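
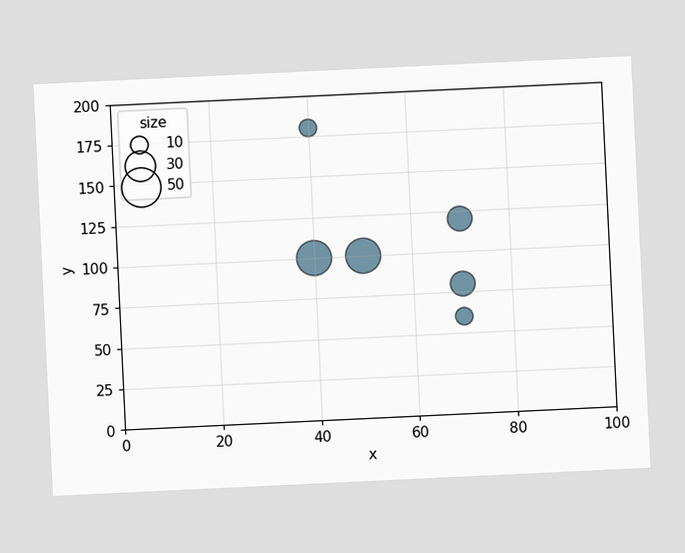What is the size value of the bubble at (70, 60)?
The chart is tilted about 3° counter-clockwise. Matching the bubble at (70, 60) against the size legend gives 10.

10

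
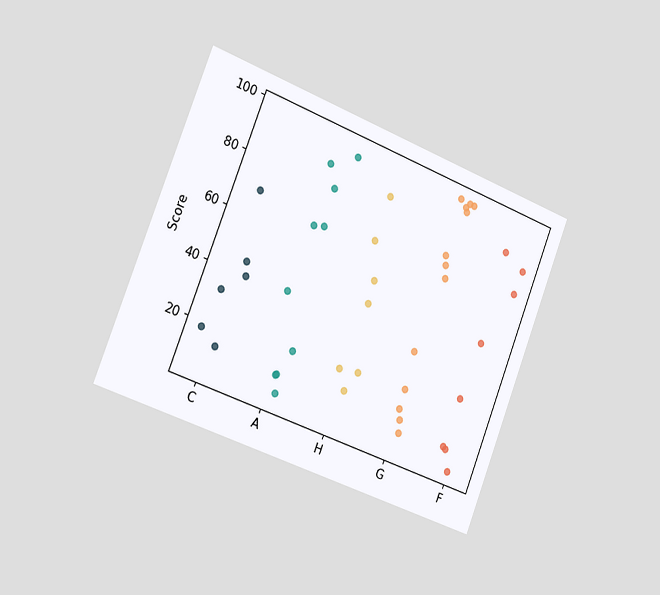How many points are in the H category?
7

The chart is tilted about 21° clockwise and viewed slightly from the left. Counting the markers in the H column gives 7.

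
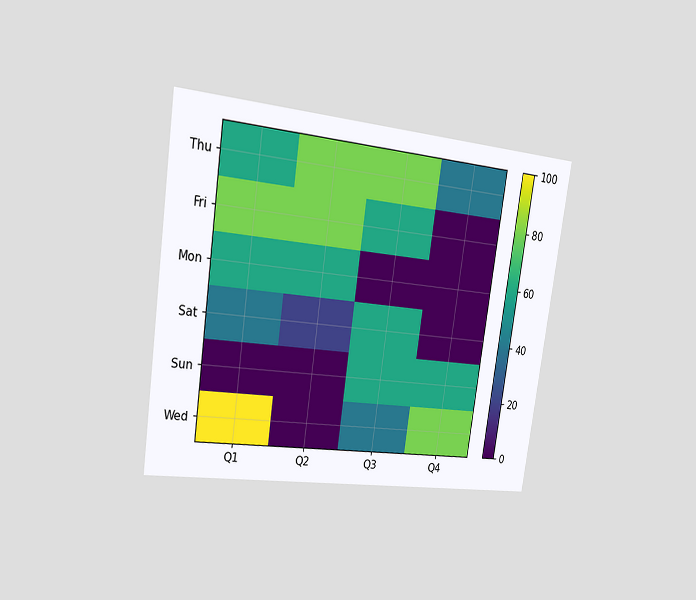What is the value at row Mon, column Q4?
0

The chart is tilted about 8° clockwise and viewed slightly from the left. Matching cell (Mon, Q4) against the colorbar gives 0.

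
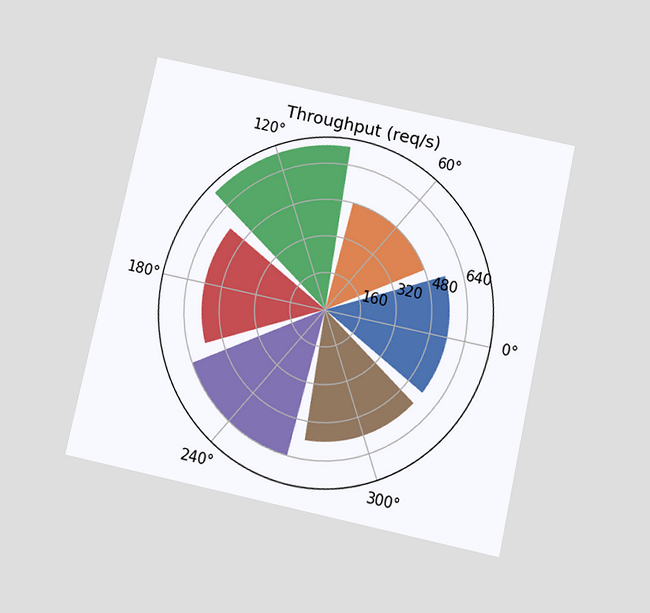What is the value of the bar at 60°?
480req/s

The chart is tilted about 12° clockwise and viewed slightly from below. The bar at 60° reaches 480req/s on the radial axis.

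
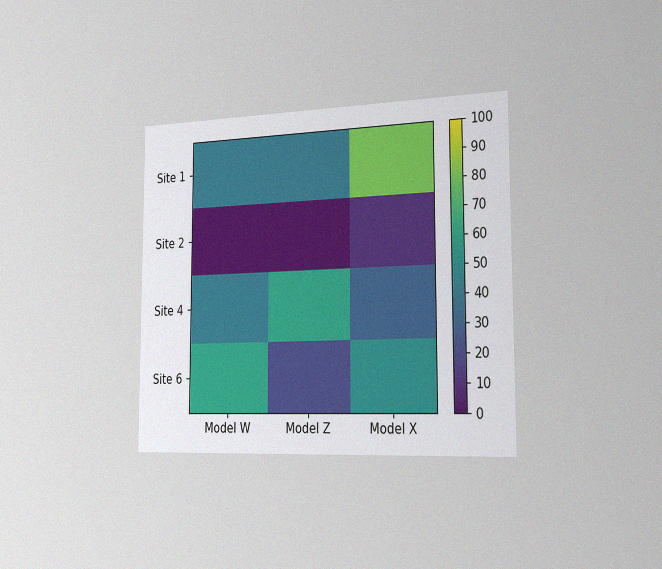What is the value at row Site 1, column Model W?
40

The chart is viewed slightly from the right, with some photo noise. Matching cell (Site 1, Model W) against the colorbar gives 40.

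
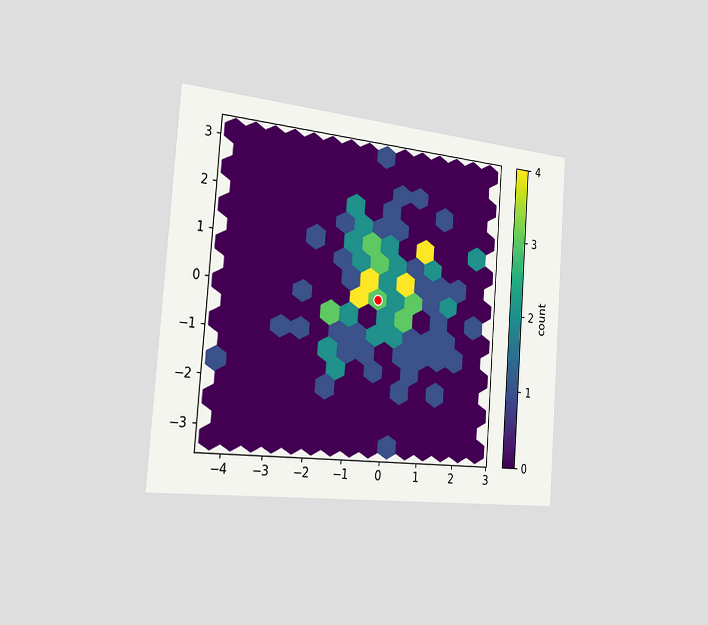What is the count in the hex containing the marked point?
3

The chart is tilted about 4° clockwise and viewed slightly from the left. The marked hex reads 3 on the colorbar.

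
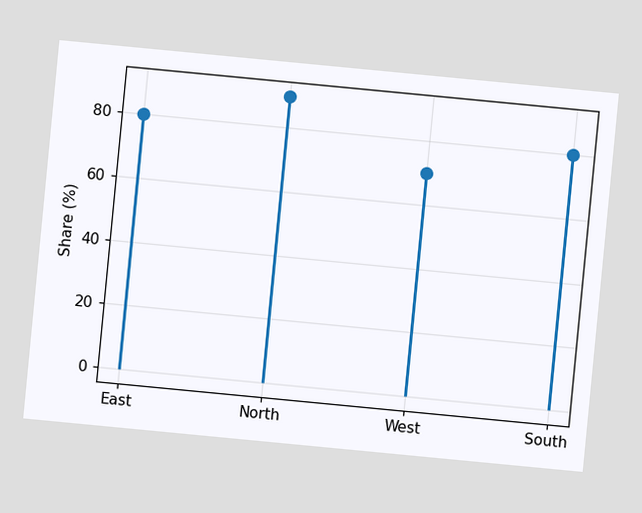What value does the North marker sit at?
The chart is tilted about 5° clockwise. The North marker sits at 90%.

90%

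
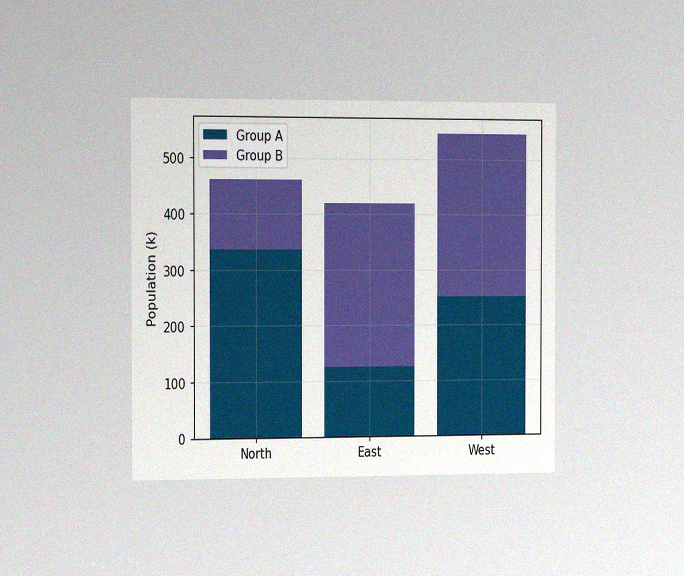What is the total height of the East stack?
The chart is viewed slightly from the left, with some photo noise. The East stack's top reaches 420k on the y-axis.

420k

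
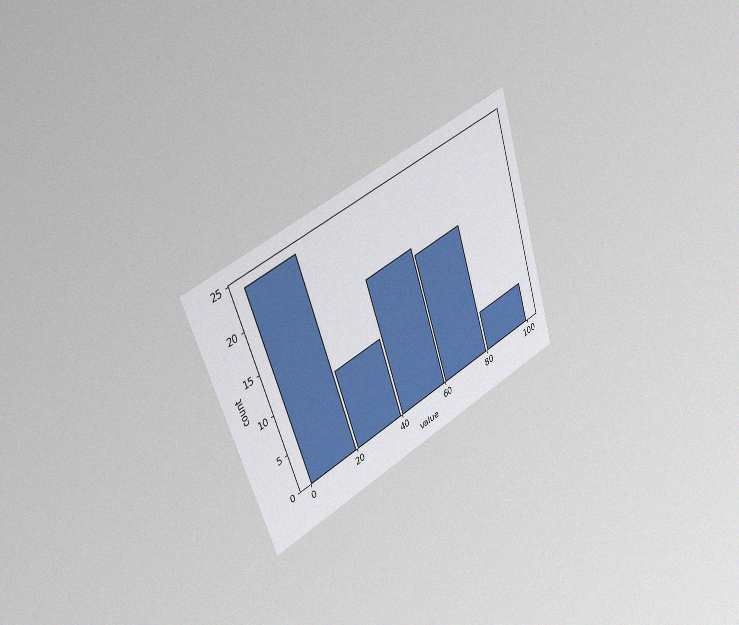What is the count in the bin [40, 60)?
17

The chart is tilted about 19° counter-clockwise and viewed slightly from the left, with some photo noise. The [40, 60) bin has height 17.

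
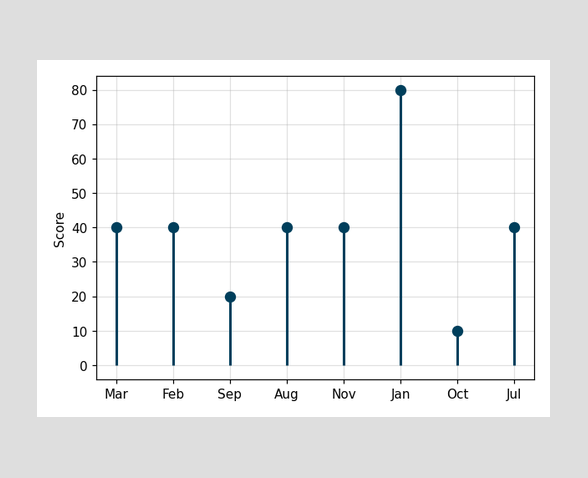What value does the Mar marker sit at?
40

The Mar marker sits at 40.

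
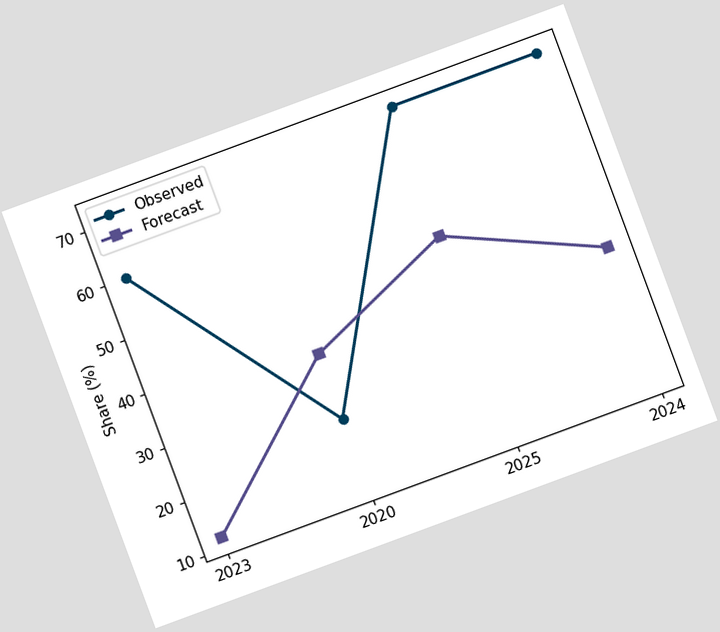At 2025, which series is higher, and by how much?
Observed, by 24%

The chart is tilted about 20° counter-clockwise. At 2025, Observed sits above the other line by 24%.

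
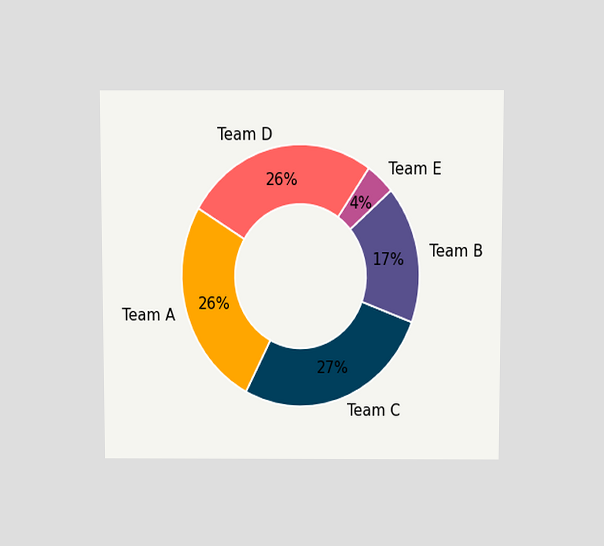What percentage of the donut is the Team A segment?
26%

The chart is viewed slightly from above. The Team A segment takes up 26% of the ring.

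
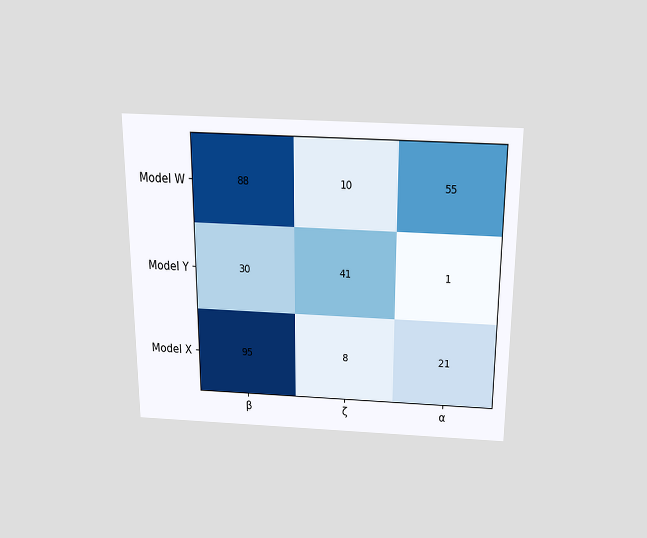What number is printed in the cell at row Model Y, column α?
The chart is viewed slightly from above. The (Model Y, α) cell reads 1.

1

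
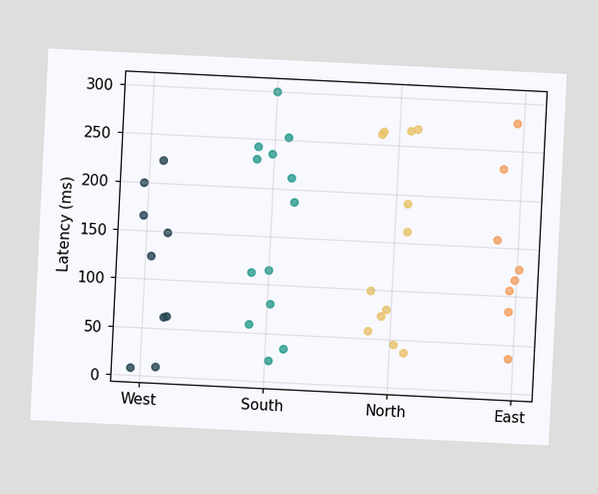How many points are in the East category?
8

The chart is tilted about 3° clockwise. Counting the markers in the East column gives 8.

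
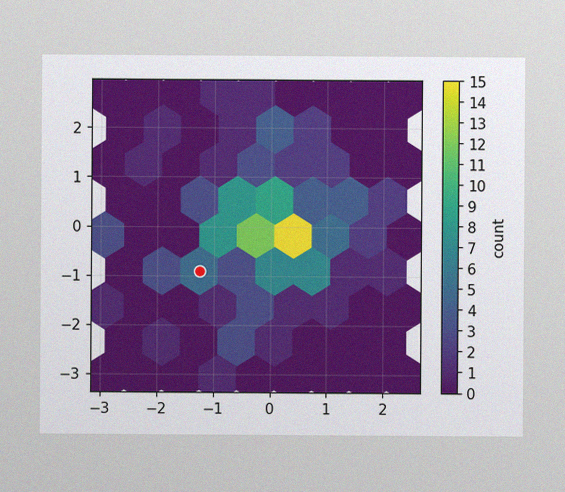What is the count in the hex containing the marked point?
5

The image has some photo noise and uneven lighting. The marked hex reads 5 on the colorbar.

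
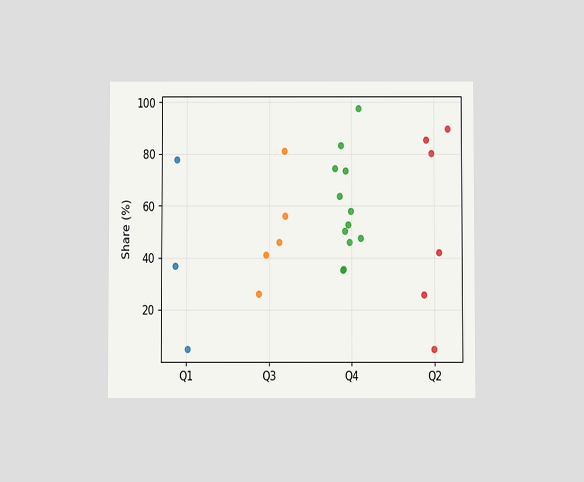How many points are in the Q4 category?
12

The chart is viewed slightly from below. Counting the markers in the Q4 column gives 12.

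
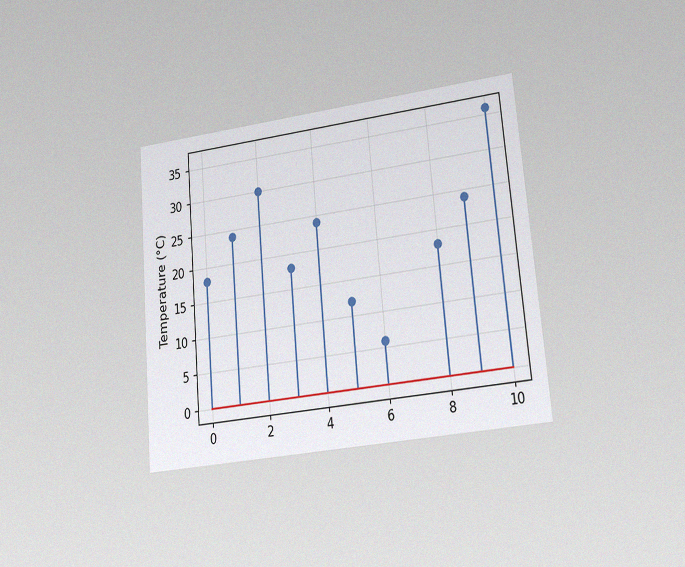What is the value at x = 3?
The chart is tilted about 5° counter-clockwise and viewed at a slight angle, with some photo noise. The stem at x=3 reaches 18°C.

18°C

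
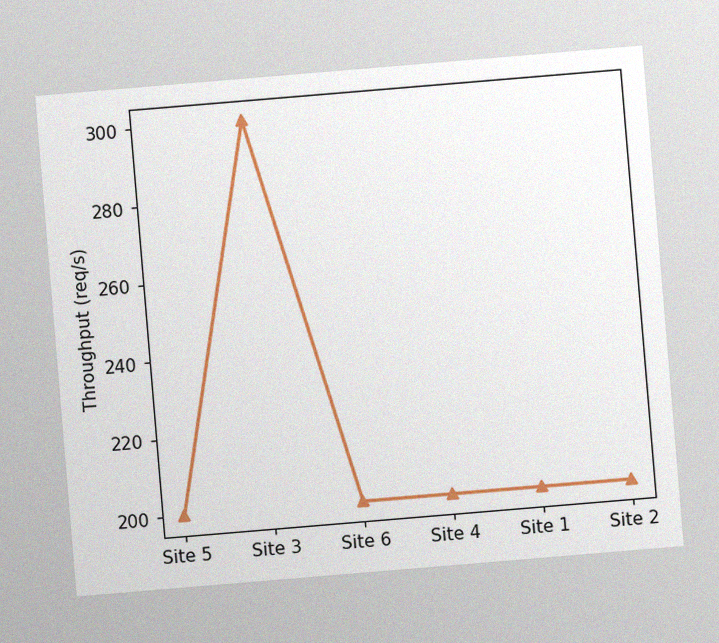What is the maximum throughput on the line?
The chart is tilted about 5° counter-clockwise, with some photo noise. The highest point is at Site 3, and reading across to the y-axis gives 300req/s.

300req/s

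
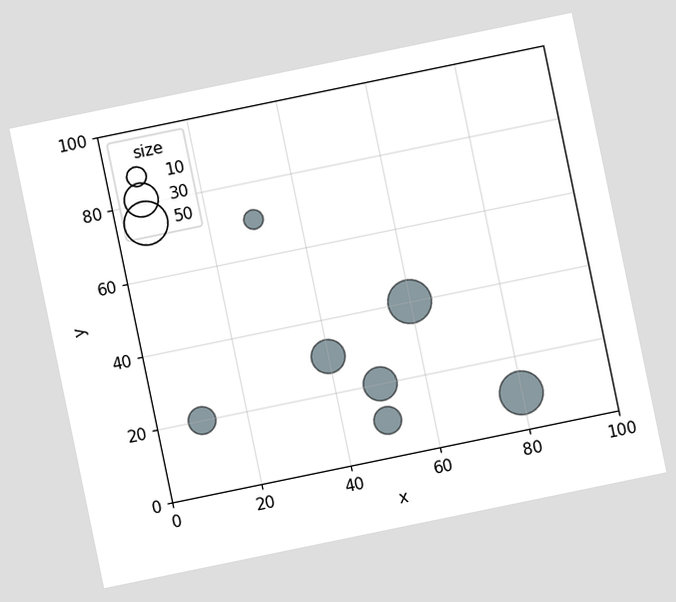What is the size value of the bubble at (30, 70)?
10

The chart is tilted about 12° counter-clockwise. Matching the bubble at (30, 70) against the size legend gives 10.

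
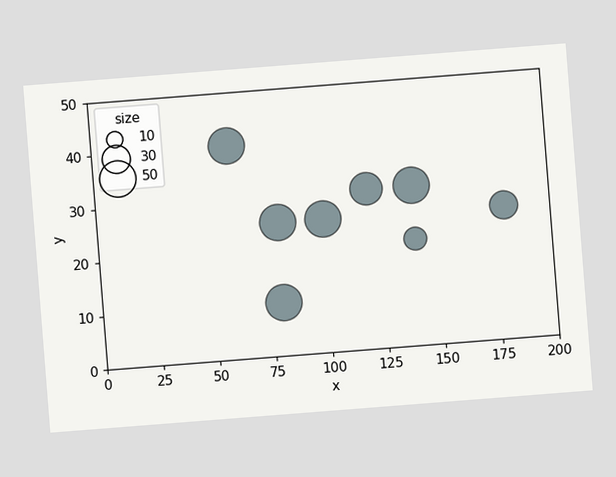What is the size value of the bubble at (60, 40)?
50

The chart is tilted about 4° counter-clockwise. Matching the bubble at (60, 40) against the size legend gives 50.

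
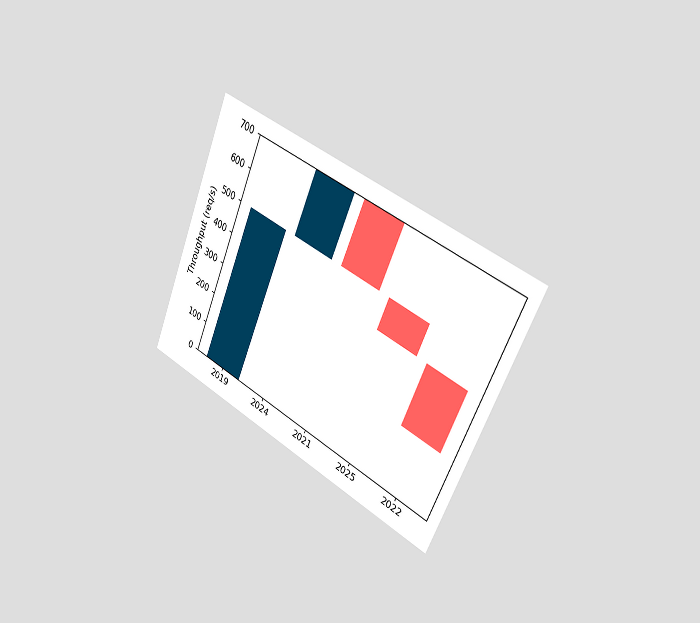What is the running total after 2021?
500req/s

The chart is tilted about 23° clockwise and viewed slightly from the right. After 2021 the running total reaches 500req/s.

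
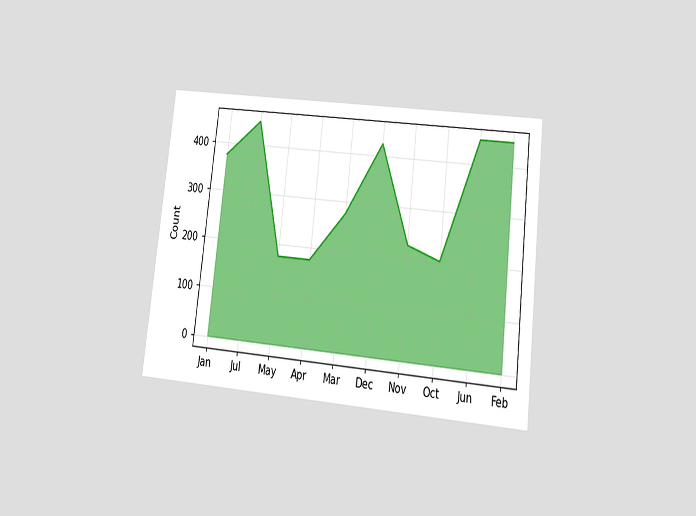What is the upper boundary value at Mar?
275

The chart is tilted about 7° clockwise and viewed at a slight angle. At Mar the upper boundary is at 275.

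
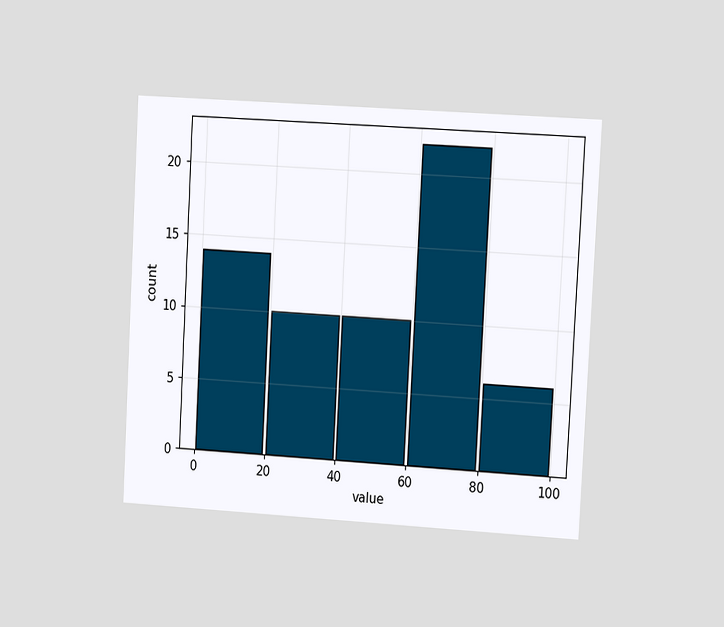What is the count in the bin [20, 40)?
10

The chart is tilted about 3° clockwise and viewed slightly from the right. The [20, 40) bin has height 10.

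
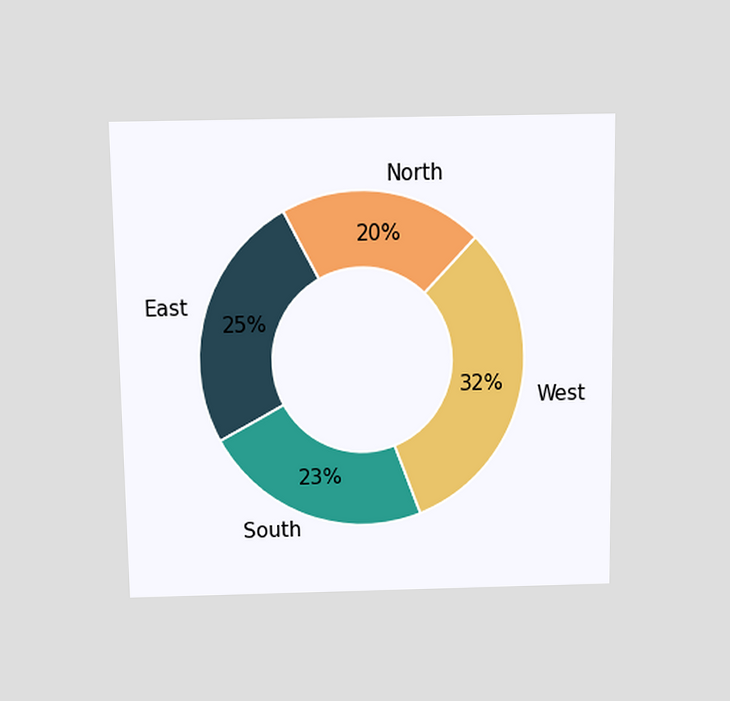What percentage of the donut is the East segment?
The chart is viewed slightly from above. The East segment takes up 25% of the ring.

25%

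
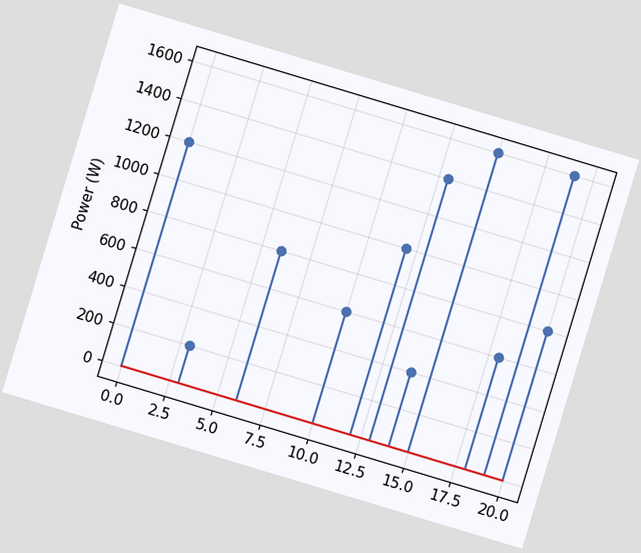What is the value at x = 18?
600W

The chart is tilted about 17° clockwise. The stem at x=18 reaches 600W.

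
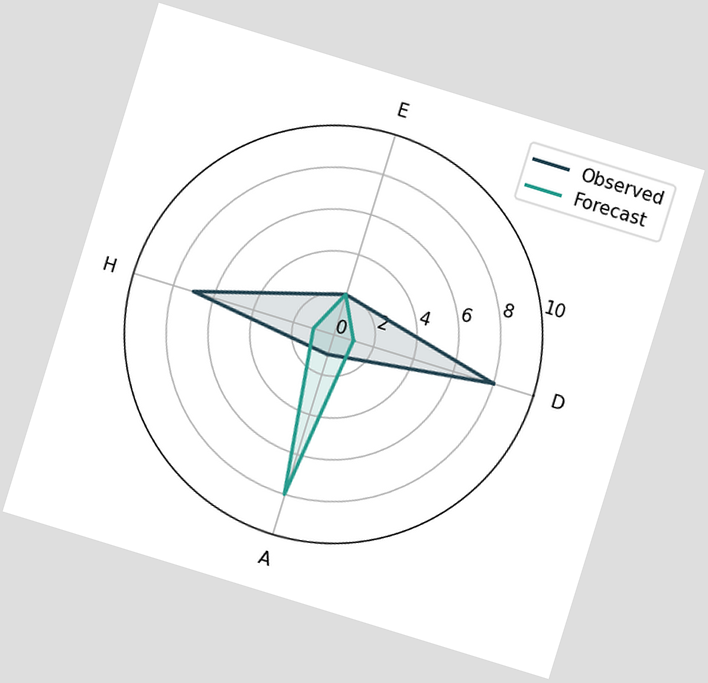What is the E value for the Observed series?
The chart is tilted about 17° clockwise. On the E axis, Observed reaches 2.

2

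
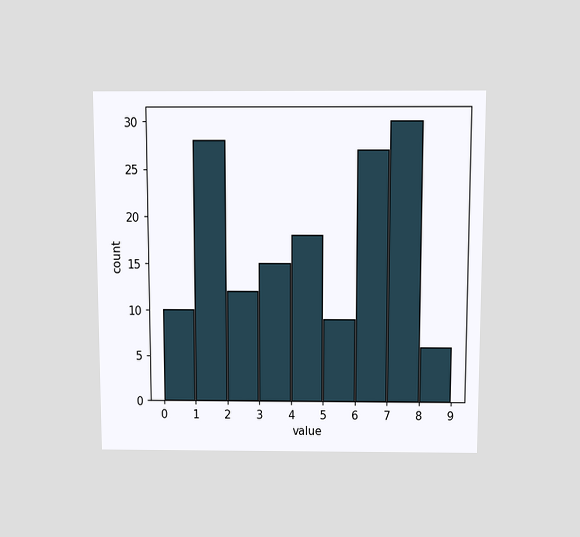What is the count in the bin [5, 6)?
The chart is viewed slightly from above. The [5, 6) bin has height 9.

9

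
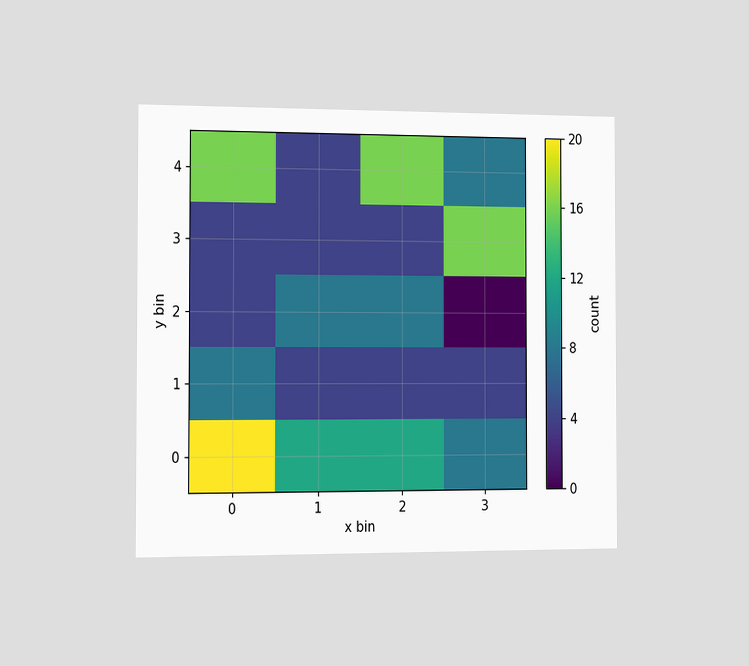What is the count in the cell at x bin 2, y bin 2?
The chart is viewed slightly from the left. Matching the cell (2, 2) against the colorbar gives 8.

8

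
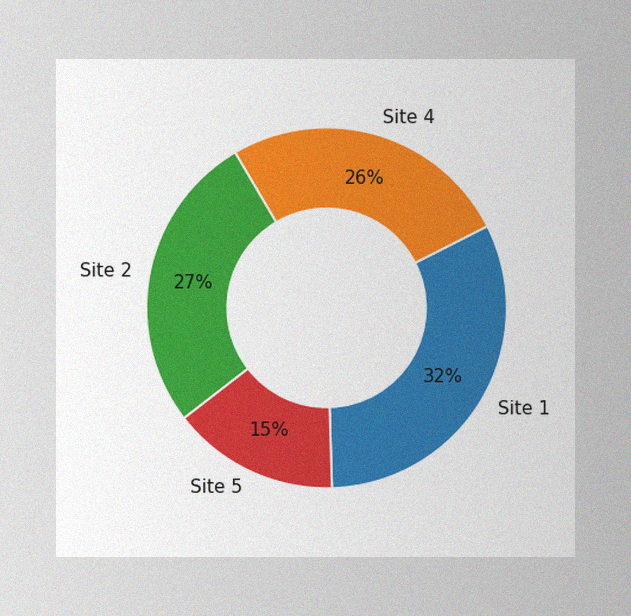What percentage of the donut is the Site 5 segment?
15%

The image has some photo noise and uneven lighting. The Site 5 segment takes up 15% of the ring.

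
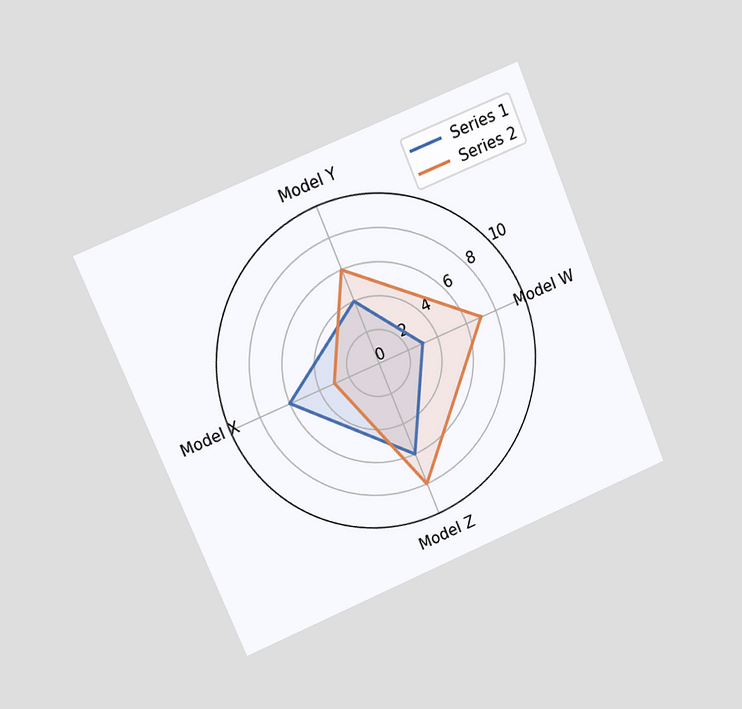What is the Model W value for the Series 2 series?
The chart is tilted about 23° counter-clockwise and viewed at a slight angle. On the Model W axis, Series 2 reaches 7.

7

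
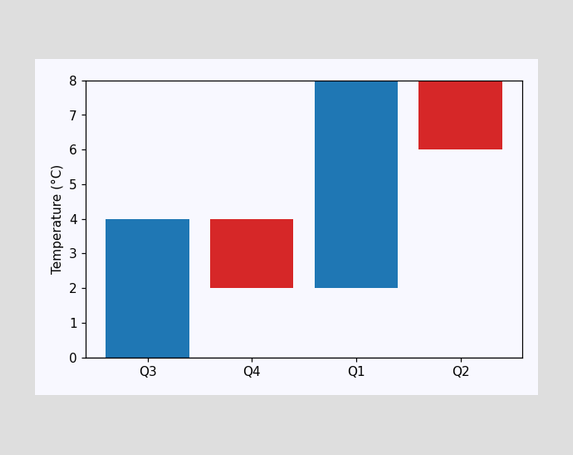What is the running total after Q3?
After Q3 the running total reaches 4°C.

4°C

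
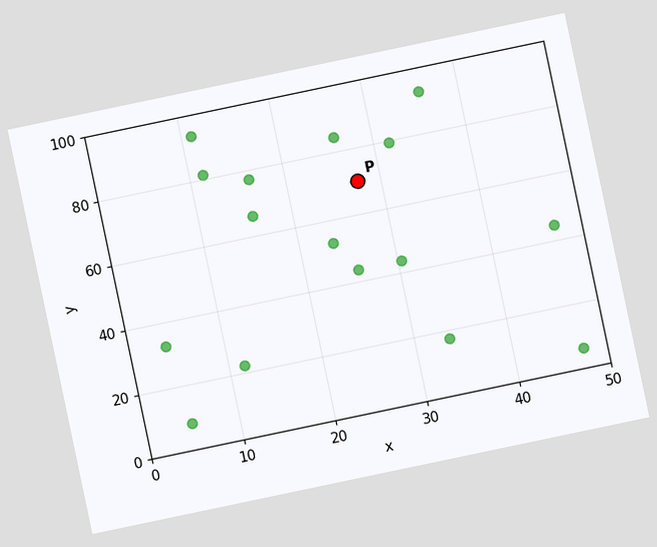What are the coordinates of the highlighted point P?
(27.5, 70)

The chart is tilted about 12° counter-clockwise. Following the gridlines from P to each axis, P sits at (27.5, 70).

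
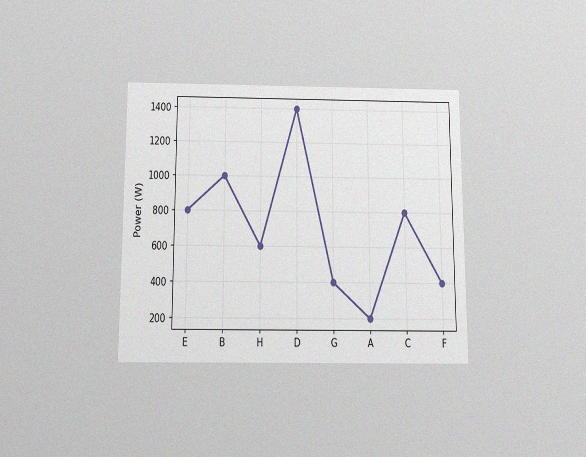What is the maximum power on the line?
The chart is viewed slightly from below, with some photo noise. The highest point is at D, and reading across to the y-axis gives 1400W.

1400W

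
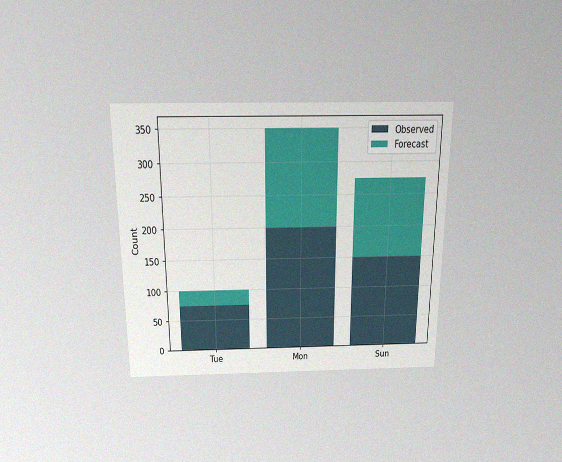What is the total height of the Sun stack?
275

The chart is viewed slightly from above, with some photo noise. The Sun stack's top reaches 275 on the y-axis.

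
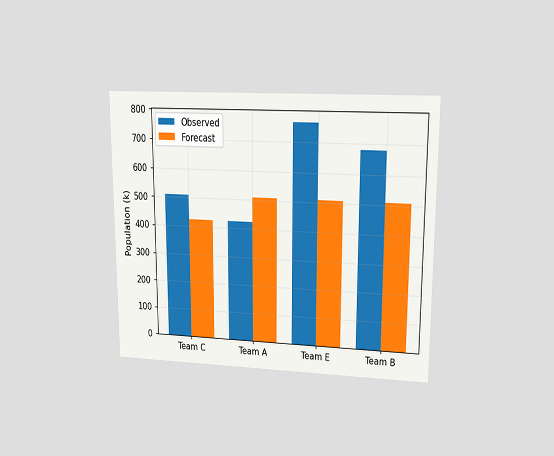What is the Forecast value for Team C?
425k

The chart is viewed at a slight angle. The Forecast bar at Team C reaches 425k on the y-axis.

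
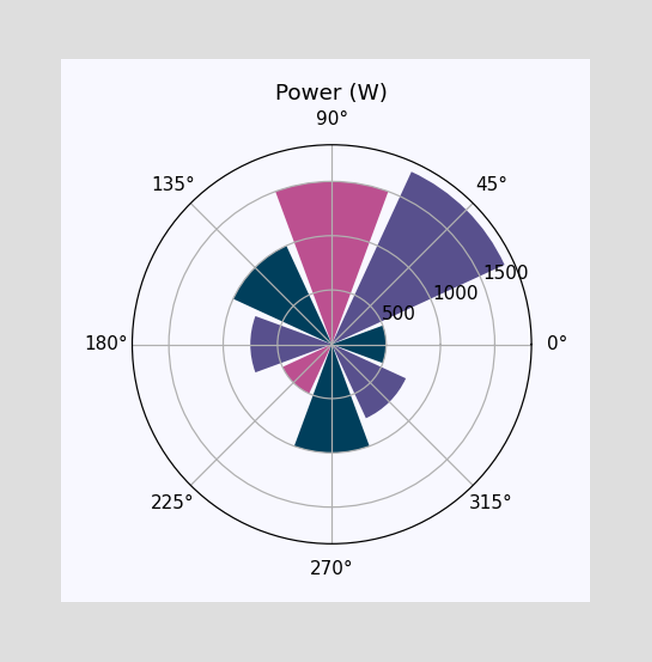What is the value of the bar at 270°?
The bar at 270° reaches 1000W on the radial axis.

1000W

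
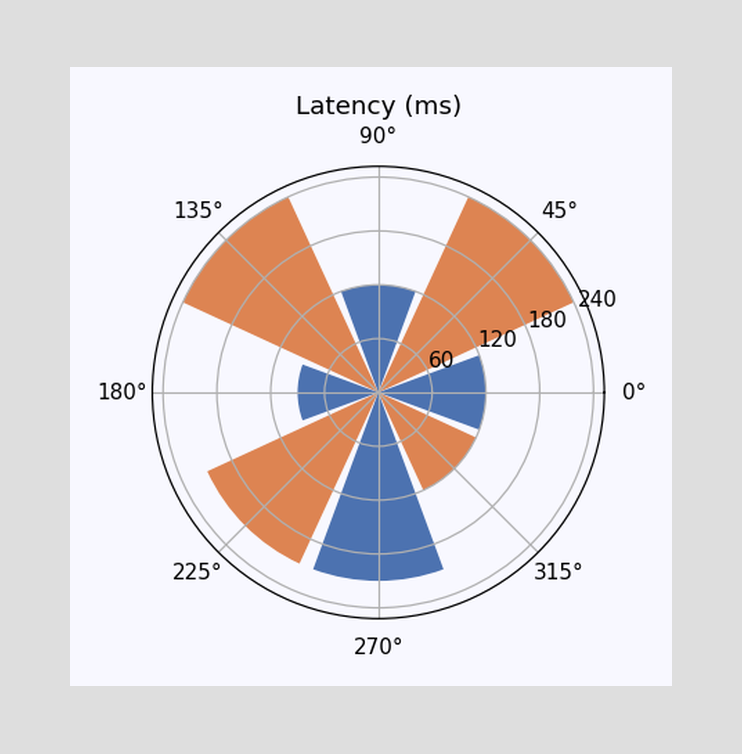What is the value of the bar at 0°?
120ms

The bar at 0° reaches 120ms on the radial axis.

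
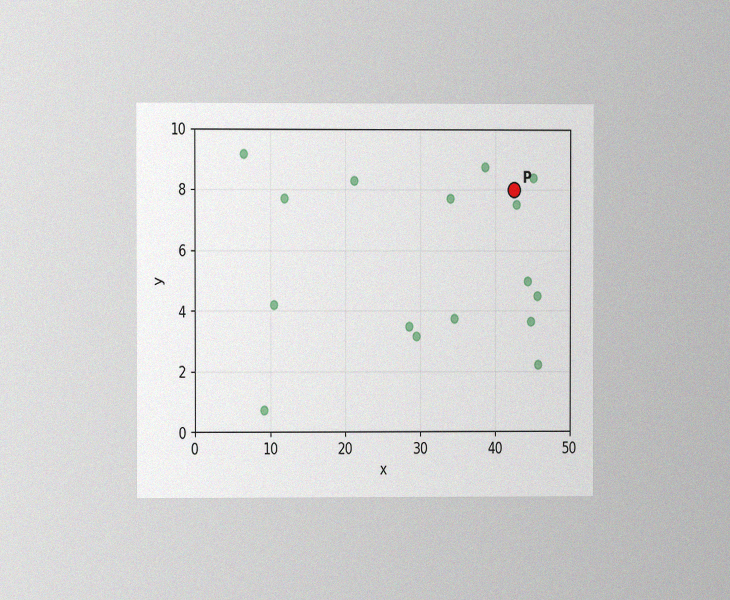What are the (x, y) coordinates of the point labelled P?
(42.5, 8)

The chart is viewed at a slight angle, with some photo noise. Following the gridlines from P to each axis, P sits at (42.5, 8).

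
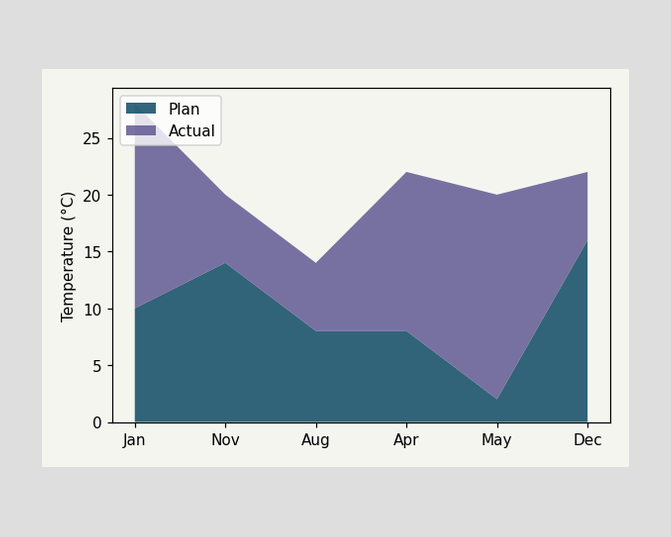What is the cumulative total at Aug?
14°C

The stacked total at Aug reaches 14°C.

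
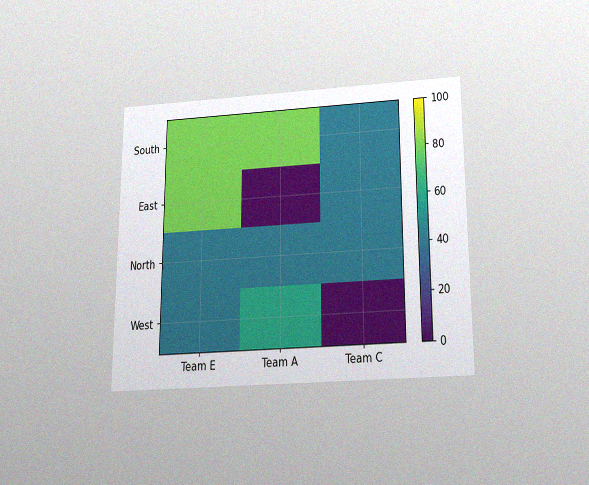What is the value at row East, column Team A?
0

The chart is viewed slightly from below, with some photo noise. Matching cell (East, Team A) against the colorbar gives 0.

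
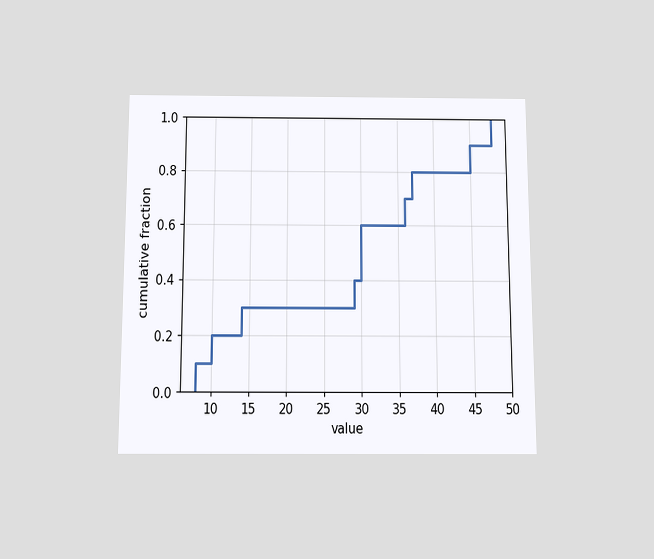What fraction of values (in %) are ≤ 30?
The chart is viewed slightly from below. At x=30 the ECDF step is at 60%.

60%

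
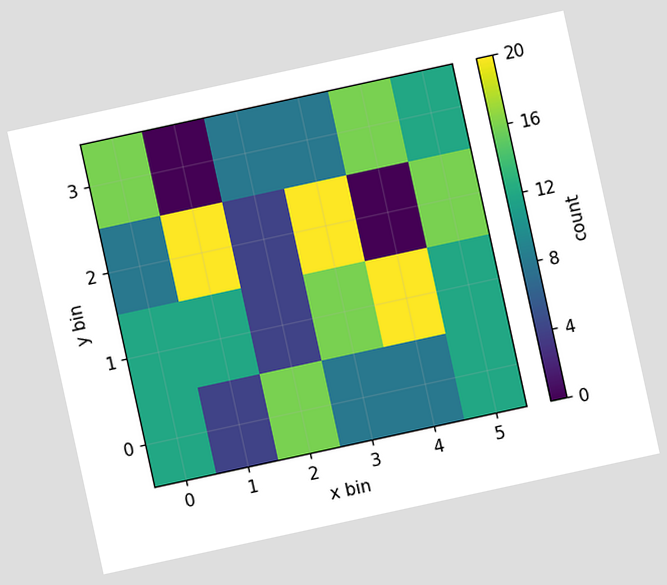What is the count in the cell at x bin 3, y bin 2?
The chart is tilted about 12° counter-clockwise. Matching the cell (3, 2) against the colorbar gives 20.

20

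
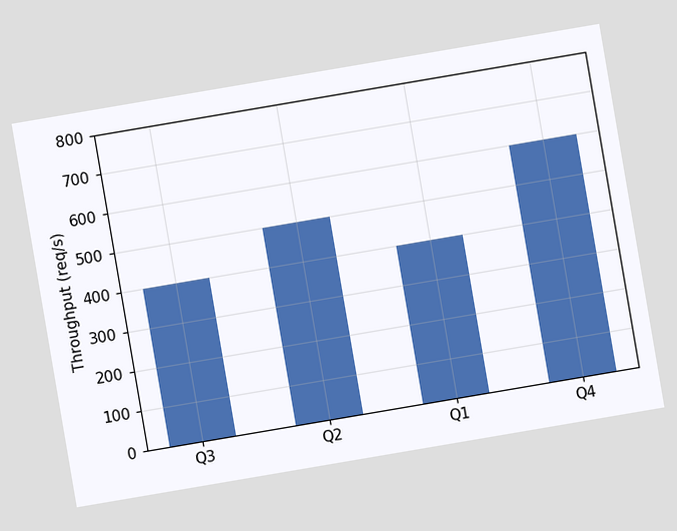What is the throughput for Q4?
The chart is tilted about 10° counter-clockwise. Reading along the chart's y-axis, the Q4 bar reaches 600req/s.

600req/s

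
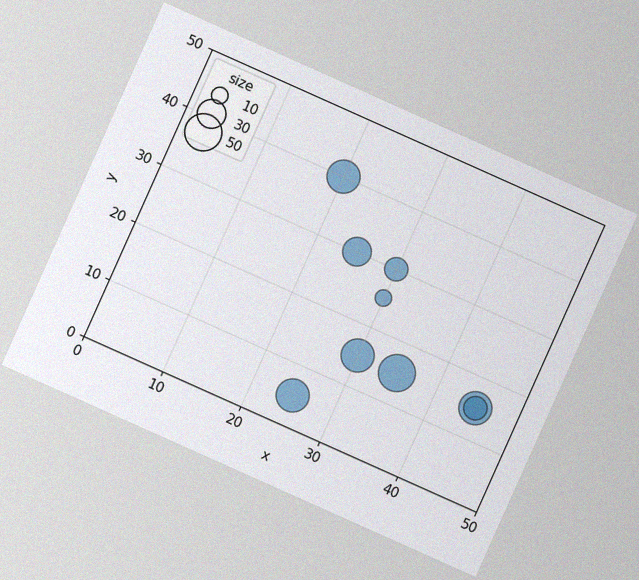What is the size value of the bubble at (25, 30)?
30

The chart is tilted about 24° clockwise, with some photo noise. Matching the bubble at (25, 30) against the size legend gives 30.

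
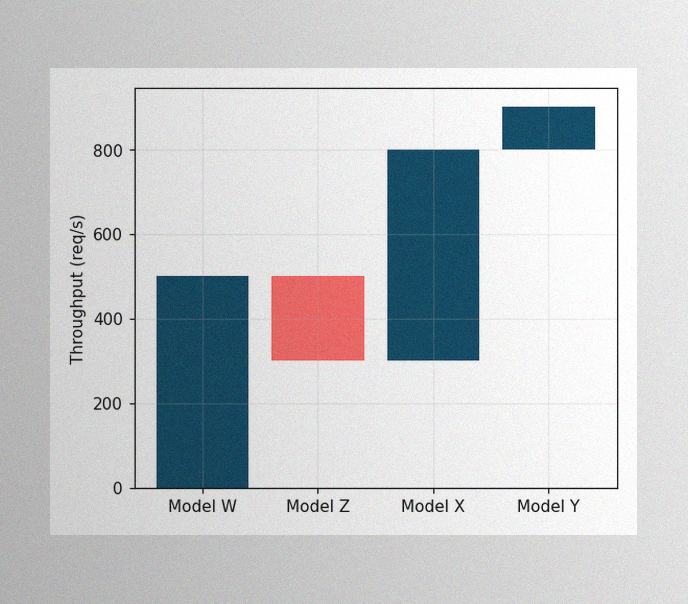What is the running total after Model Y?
The image has some photo noise and uneven lighting. After Model Y the running total reaches 900req/s.

900req/s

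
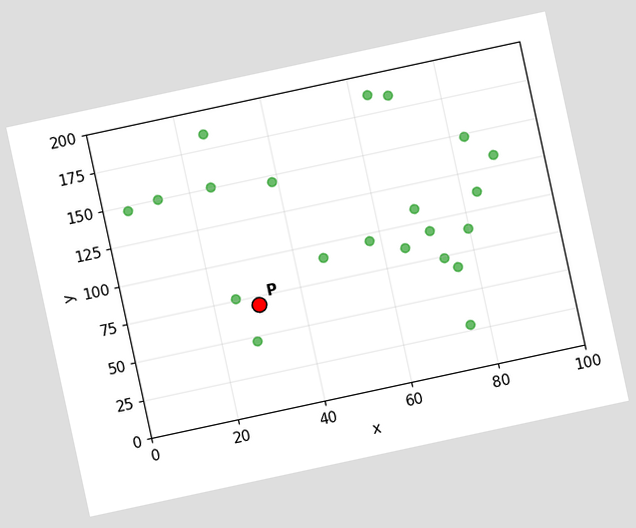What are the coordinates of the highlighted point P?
The chart is tilted about 12° counter-clockwise. Following the gridlines from P to each axis, P sits at (30, 70).

(30, 70)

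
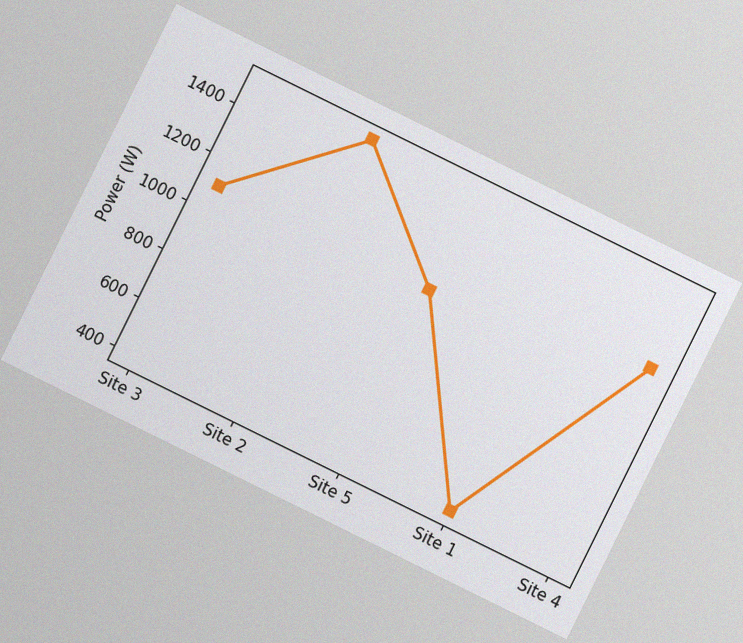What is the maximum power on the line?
1500W

The chart is tilted about 26° clockwise, with some photo noise. The highest point is at Site 2, and reading across to the y-axis gives 1500W.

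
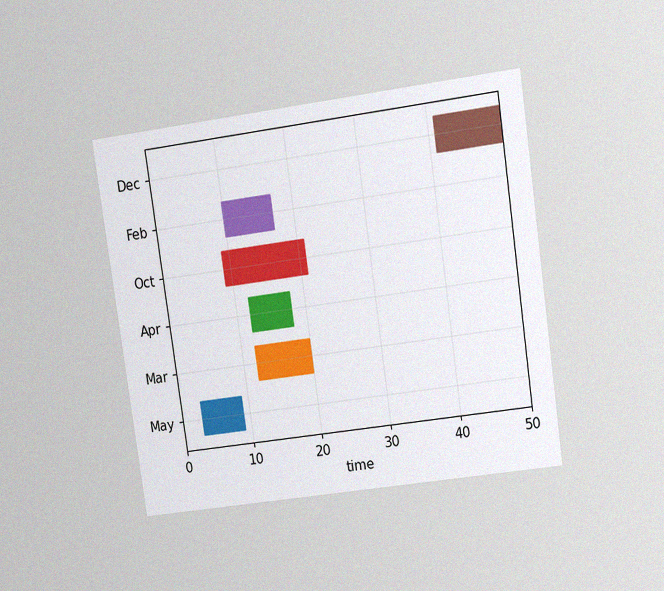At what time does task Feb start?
The chart is tilted about 8° counter-clockwise and viewed at a slight angle, with some photo noise. The Feb bar begins at t=10.

10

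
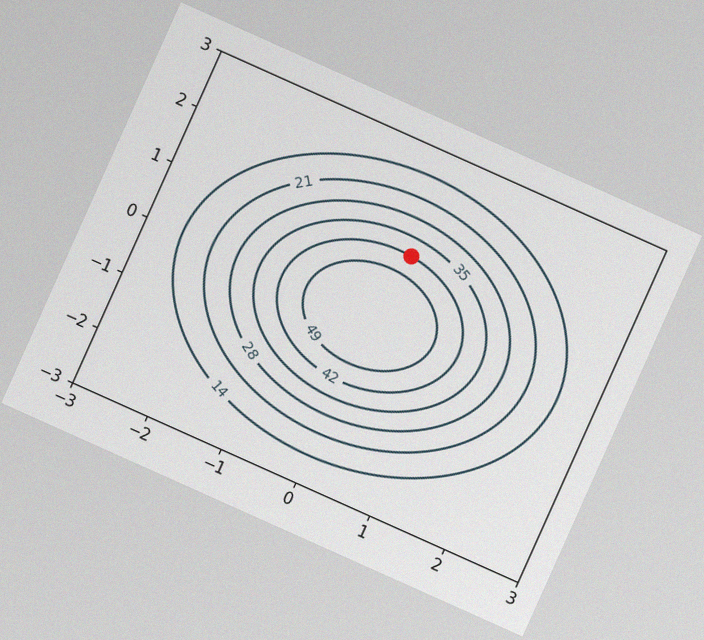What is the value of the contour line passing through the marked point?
42

The chart is tilted about 24° clockwise, with some photo noise. The marked point sits on the contour labelled 42.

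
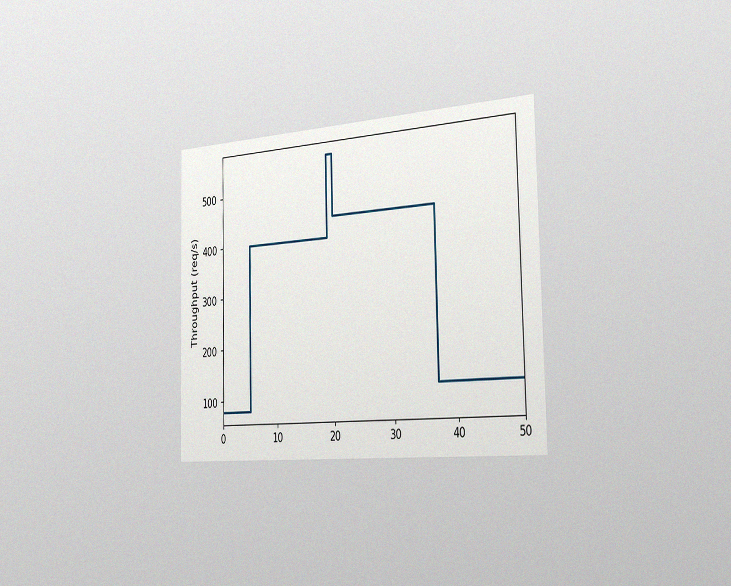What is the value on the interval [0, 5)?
The chart is viewed slightly from the right, with some photo noise. On [0, 5) the step sits at 80req/s.

80req/s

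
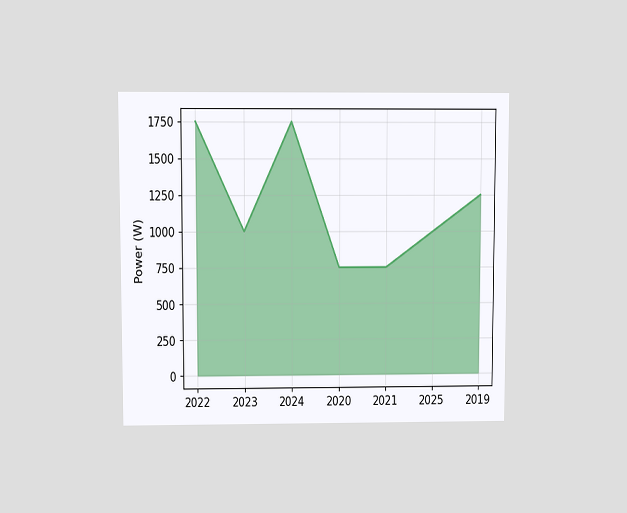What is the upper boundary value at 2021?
The chart is viewed at a slight angle. At 2021 the upper boundary is at 750W.

750W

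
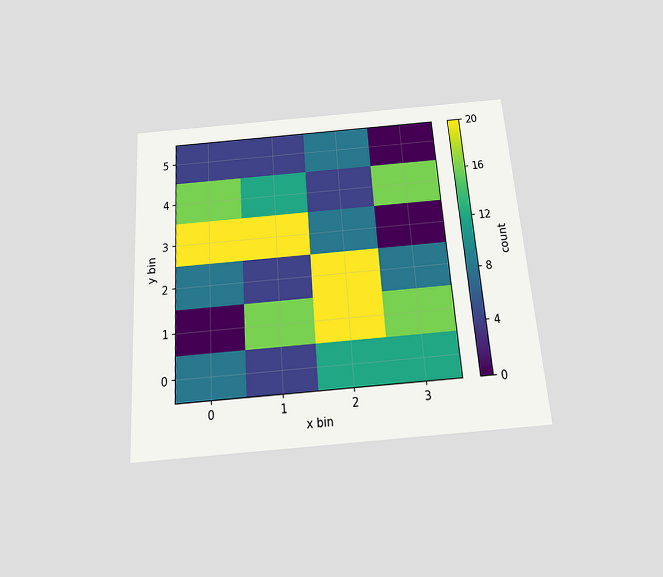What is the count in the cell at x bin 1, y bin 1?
16

The chart is tilted about 4° counter-clockwise and viewed slightly from below. Matching the cell (1, 1) against the colorbar gives 16.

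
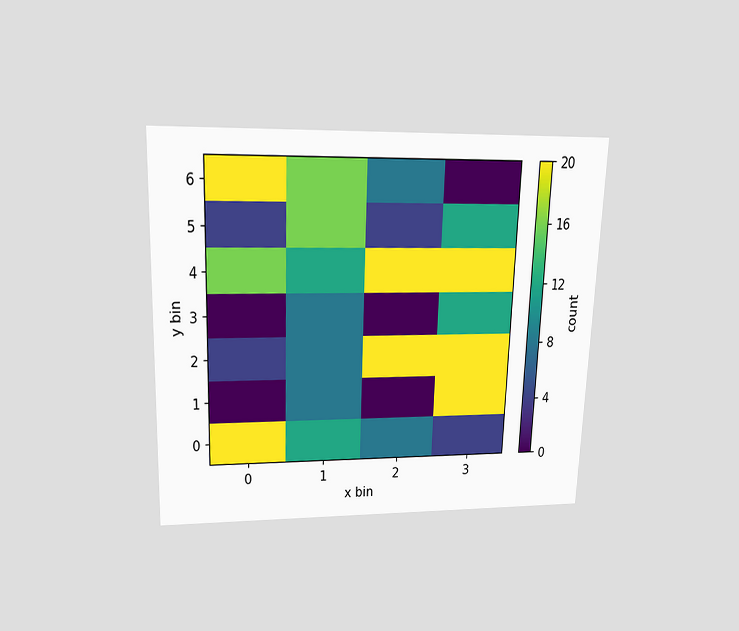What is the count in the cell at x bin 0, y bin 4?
The chart is tilted about 2° clockwise and viewed slightly from above. Matching the cell (0, 4) against the colorbar gives 16.

16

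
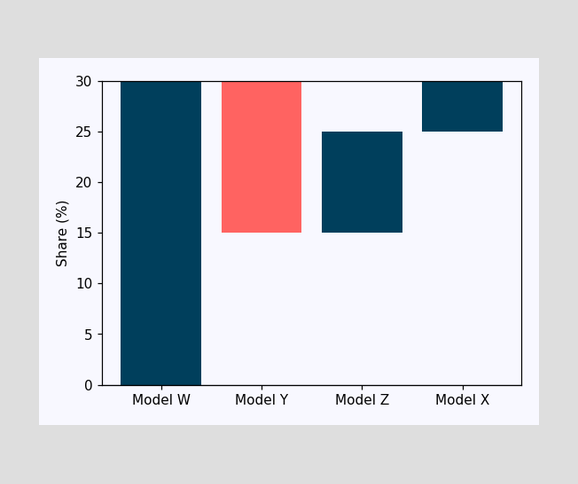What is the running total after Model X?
After Model X the running total reaches 30%.

30%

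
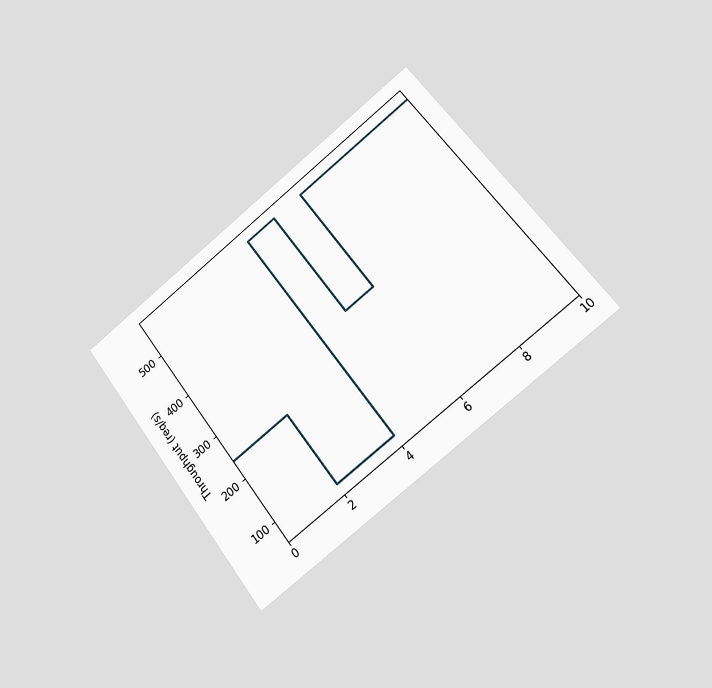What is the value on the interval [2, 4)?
80req/s

The chart is tilted about 38° counter-clockwise and viewed slightly from the right. On [2, 4) the step sits at 80req/s.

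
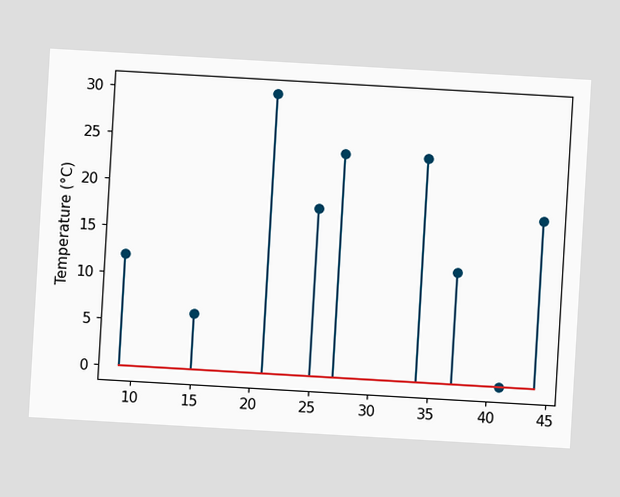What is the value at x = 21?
The chart is tilted about 3° clockwise. The stem at x=21 reaches 30°C.

30°C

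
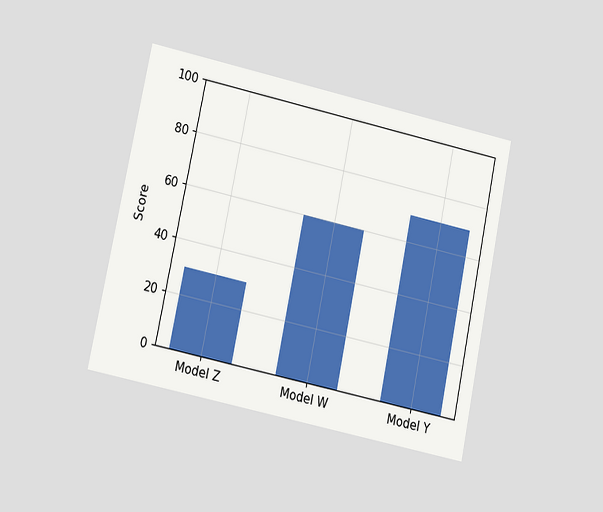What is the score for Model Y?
70

The chart is tilted about 12° clockwise and viewed at a slight angle. Reading along the chart's y-axis, the Model Y bar reaches 70.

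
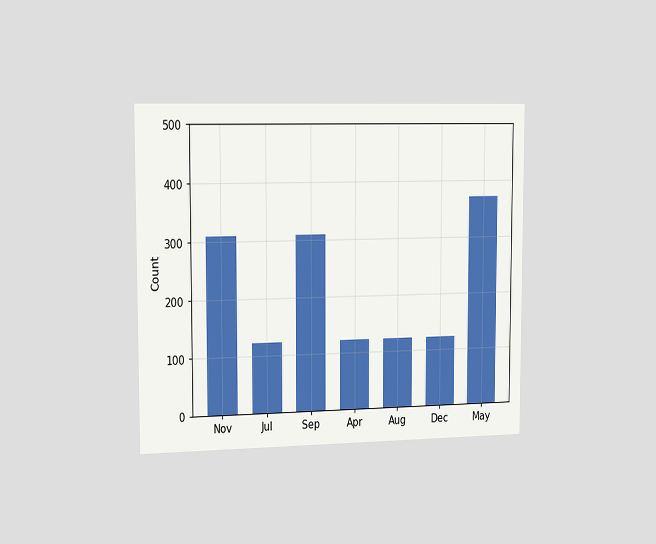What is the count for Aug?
124

The chart is viewed slightly from the left. Reading along the chart's y-axis, the Aug bar reaches 124.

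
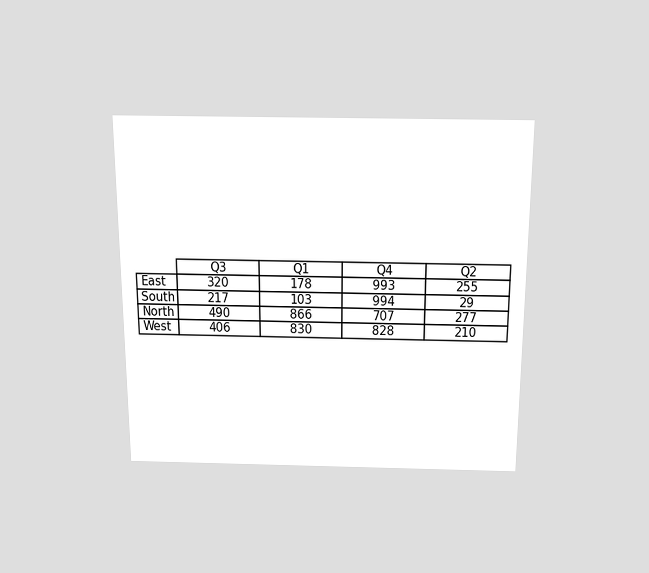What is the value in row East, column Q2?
255

The chart is viewed slightly from above. The (East, Q2) cell reads 255.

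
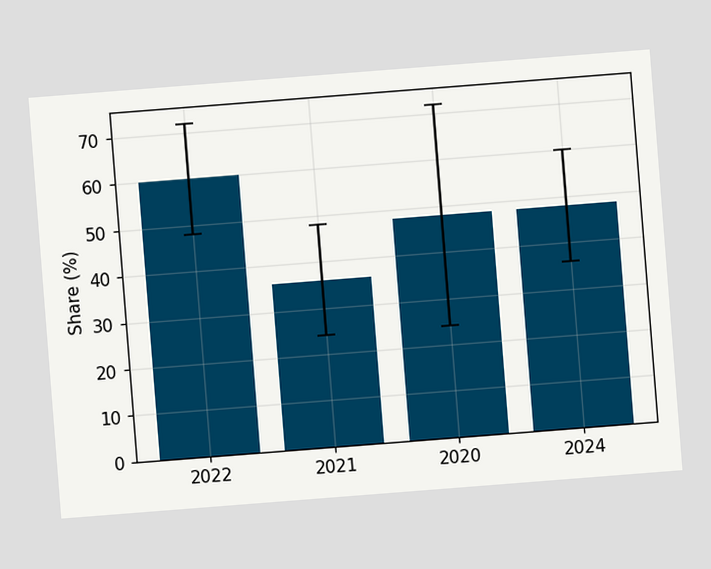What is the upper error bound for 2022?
The chart is tilted about 4° counter-clockwise. The 2022 bar's upper whisker reaches 72%.

72%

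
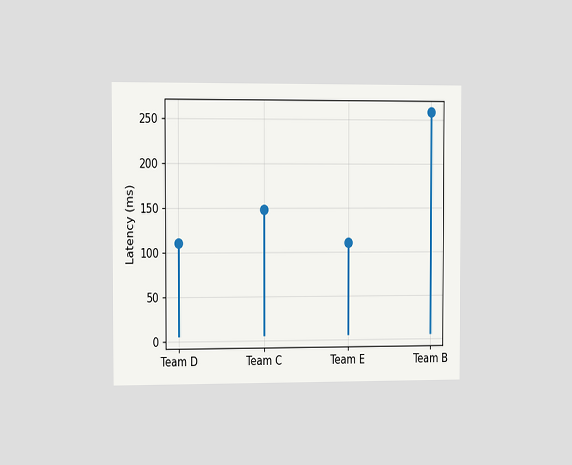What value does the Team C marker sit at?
148ms

The chart is viewed slightly from the left. The Team C marker sits at 148ms.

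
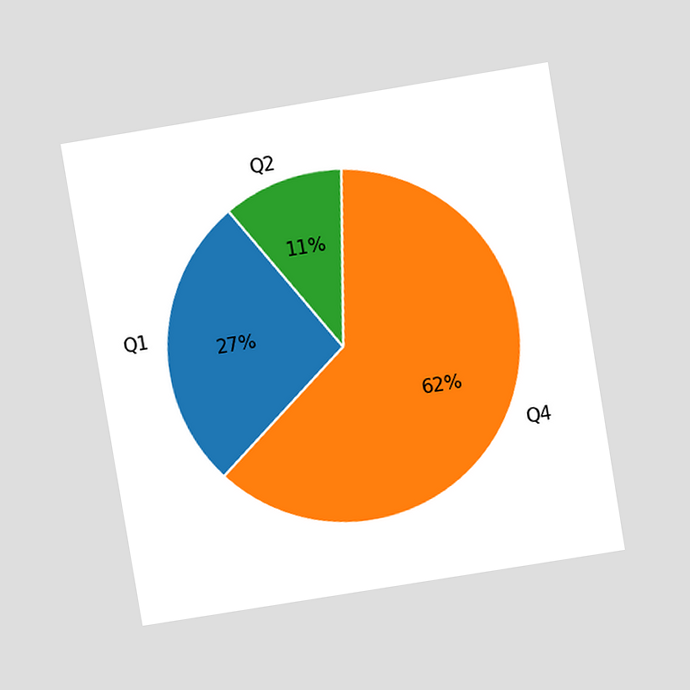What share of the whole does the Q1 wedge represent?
The chart is tilted about 9° counter-clockwise and viewed at a slight angle. The Q1 slice takes up 27% of the pie.

27%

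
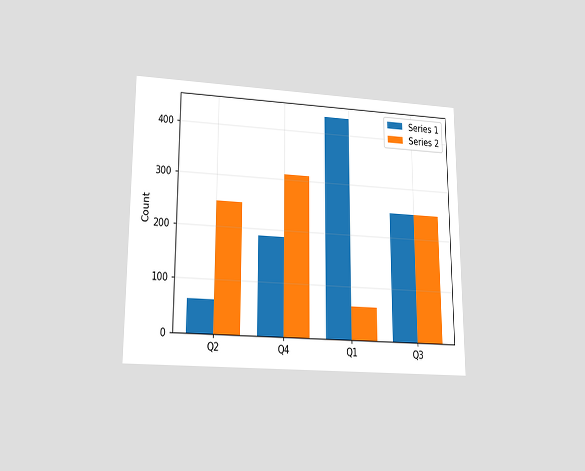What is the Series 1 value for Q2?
The chart is viewed slightly from below. The Series 1 bar at Q2 reaches 62 on the y-axis.

62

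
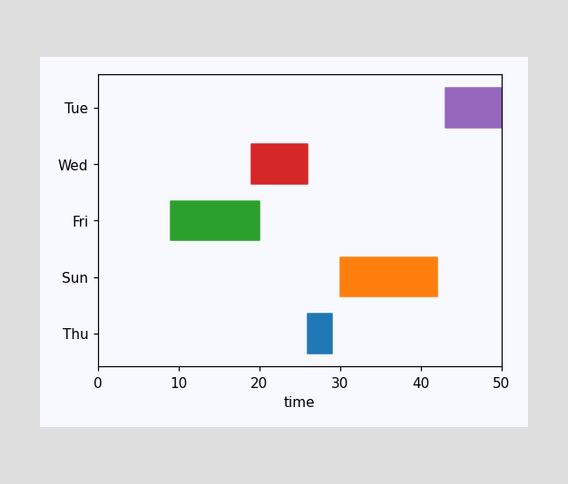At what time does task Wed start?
19

The Wed bar begins at t=19.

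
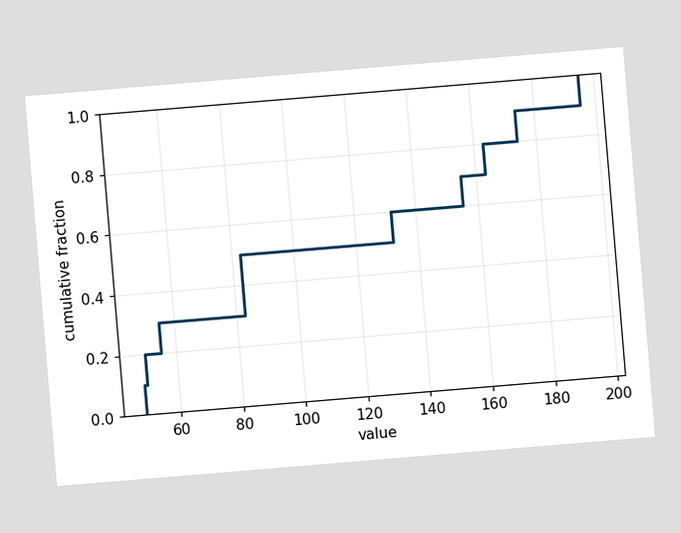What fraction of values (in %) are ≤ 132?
The chart is tilted about 5° counter-clockwise. At x=132 the ECDF step is at 60%.

60%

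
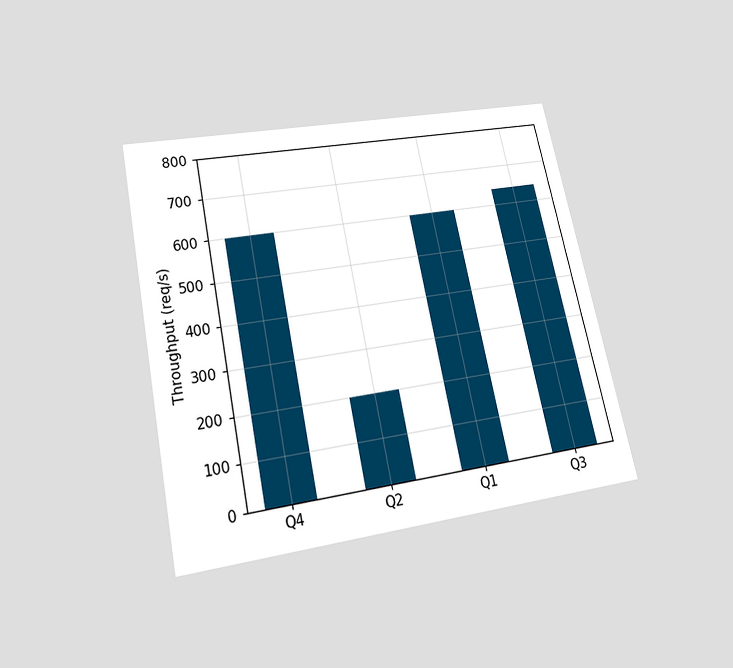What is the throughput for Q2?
200req/s

The chart is tilted about 12° counter-clockwise and viewed slightly from below. Reading along the chart's y-axis, the Q2 bar reaches 200req/s.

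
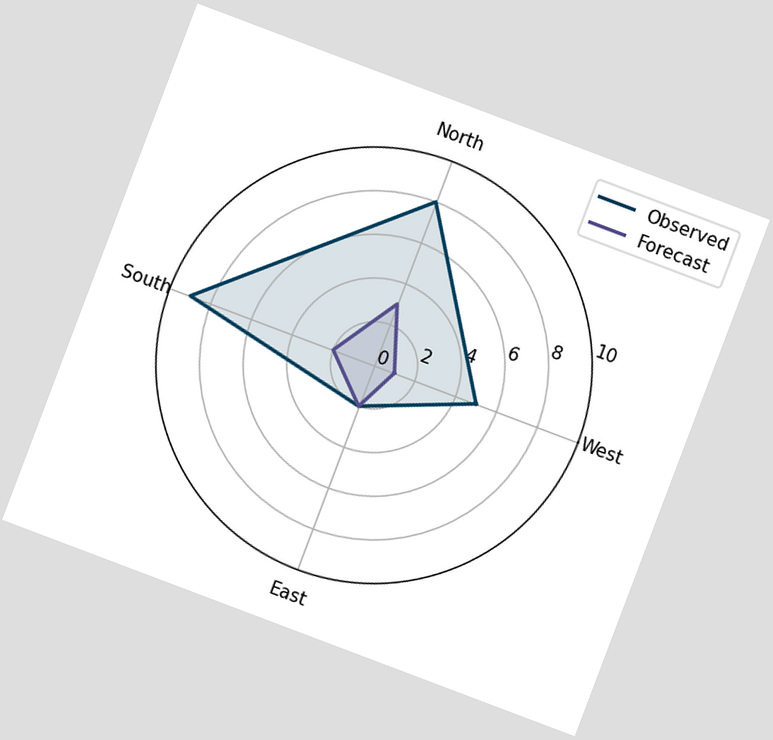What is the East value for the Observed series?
2

The chart is tilted about 21° clockwise. On the East axis, Observed reaches 2.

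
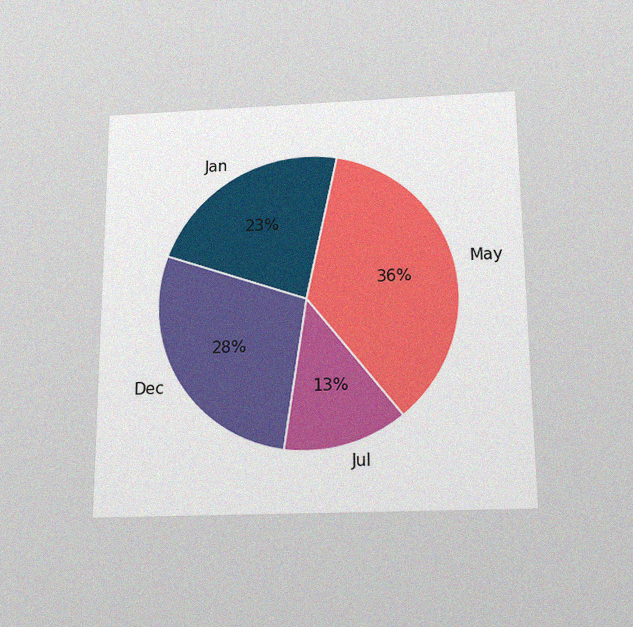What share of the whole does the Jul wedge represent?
13%

The chart is viewed slightly from below, with some photo noise. The Jul slice takes up 13% of the pie.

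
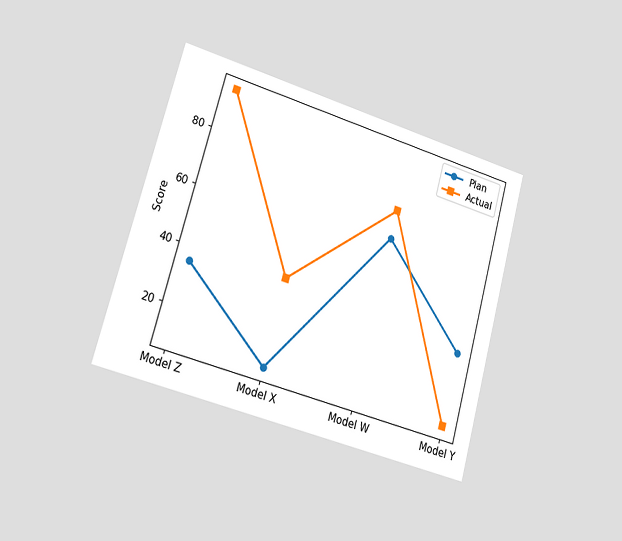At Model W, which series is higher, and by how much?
The chart is tilted about 16° clockwise and viewed slightly from the left. At Model W, Actual sits above the other line by 10.

Actual, by 10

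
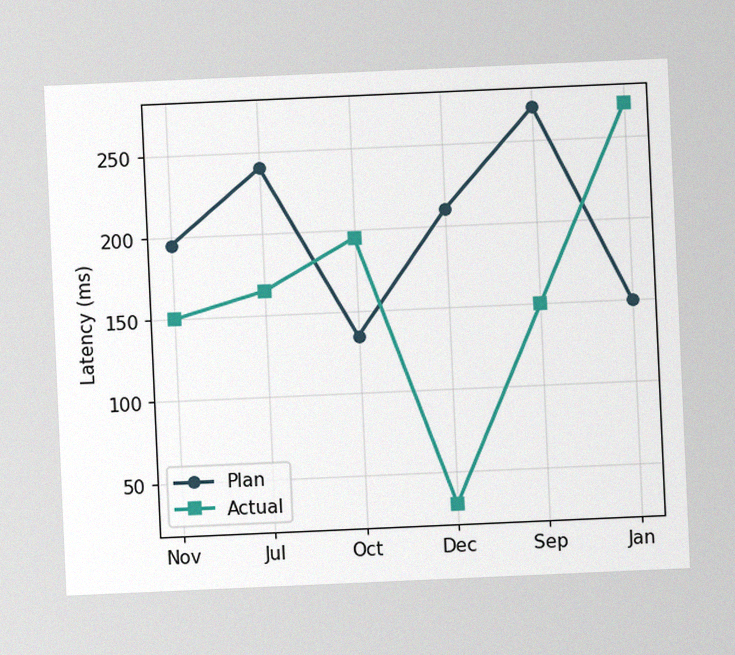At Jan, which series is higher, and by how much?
Actual, by 120ms

The chart is tilted about 3° counter-clockwise, with some photo noise. At Jan, Actual sits above the other line by 120ms.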